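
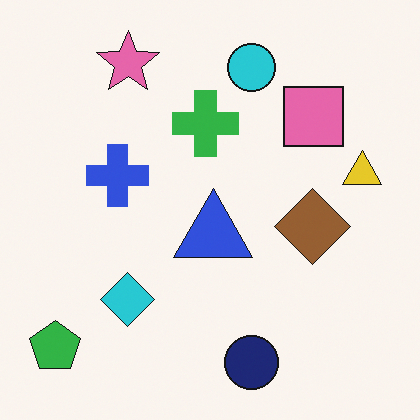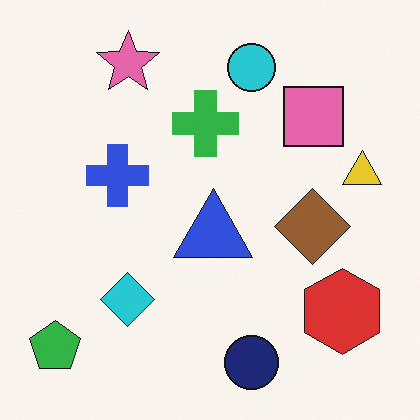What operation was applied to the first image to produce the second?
Overlaid with an additional red hexagon.

A red hexagon appears in the second image that is absent from the first.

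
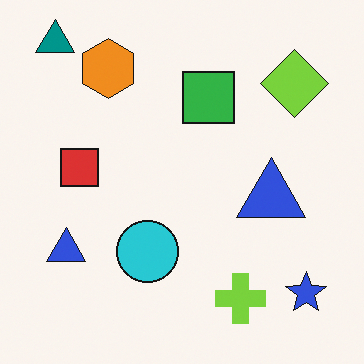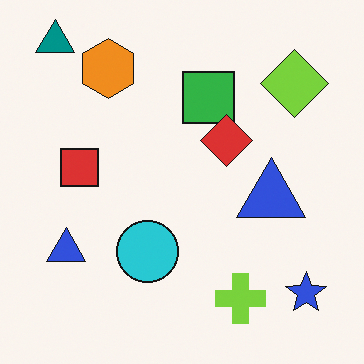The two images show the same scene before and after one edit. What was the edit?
The image was overlaid with an additional red diamond.

A red diamond appears in the second image that is absent from the first.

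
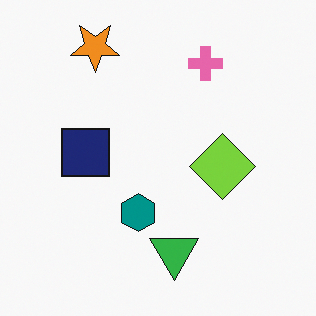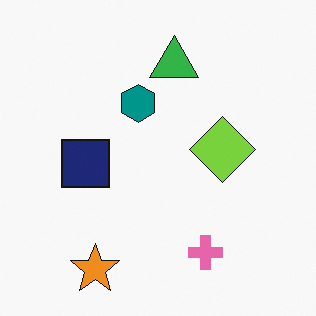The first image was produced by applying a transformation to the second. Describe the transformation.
It was flipped vertically (top ↔ bottom).

The orange star is in the bottom-left of the second image and the top-left of the first — shapes on opposite sides of the horizontal midline have swapped in a mirror flip.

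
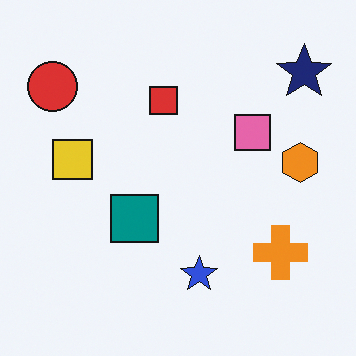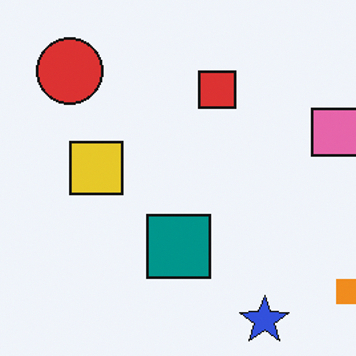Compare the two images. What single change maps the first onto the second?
The second image is the first cropped to a modestly smaller region and rescaled.

The visible shapes are larger and the field of view is narrower; shapes near the original edges may be partly or wholly outside the frame — a crop-and-rescale.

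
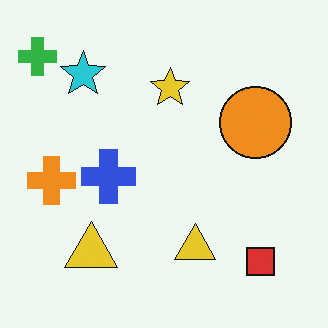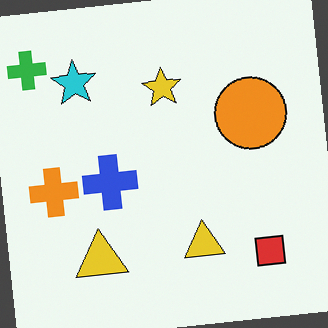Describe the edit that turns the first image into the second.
This is the original image rotated counter-clockwise by a slight angle.

Every shape is tilted by the same angle and the image corners show triangular fill wedges — a whole-image rotation by a non-right angle.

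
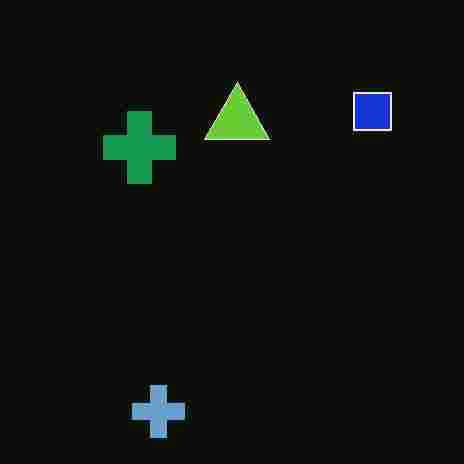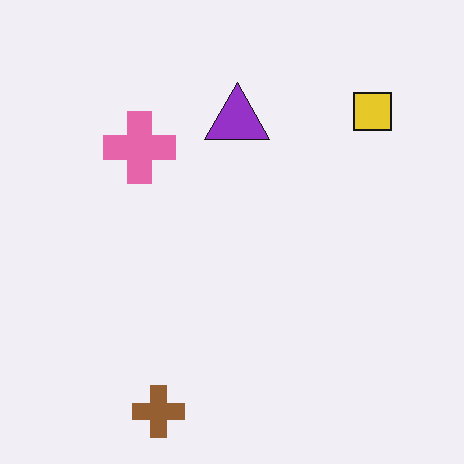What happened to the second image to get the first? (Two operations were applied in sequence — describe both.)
Degraded with heavy JPEG compression, then color-inverted (negative).

Blocky 8×8 compression artifacts appear around shape edges and the flat background shows ringing — characteristic JPEG degradation. The light background has become dark and every shape's color is its complement — a photographic negative.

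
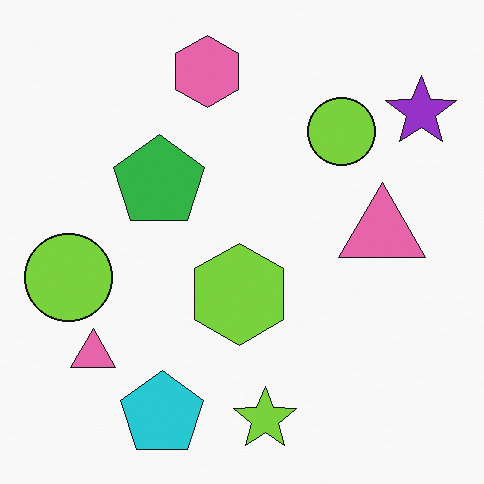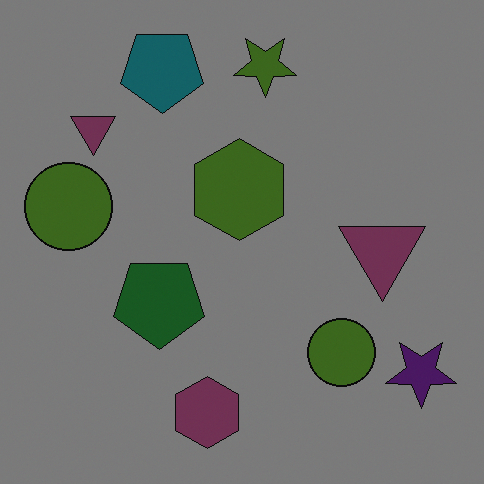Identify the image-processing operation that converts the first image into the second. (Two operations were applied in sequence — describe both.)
The second image is the first flipped vertically (top ↔ bottom), then darkened a lot.

The lime star is in the bottom of the first image and the top of the second — shapes on opposite sides of the horizontal midline have swapped in a mirror flip. Every pixel — background and shapes alike — is uniformly darkened.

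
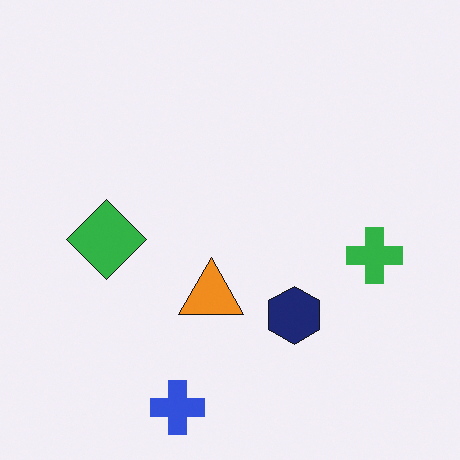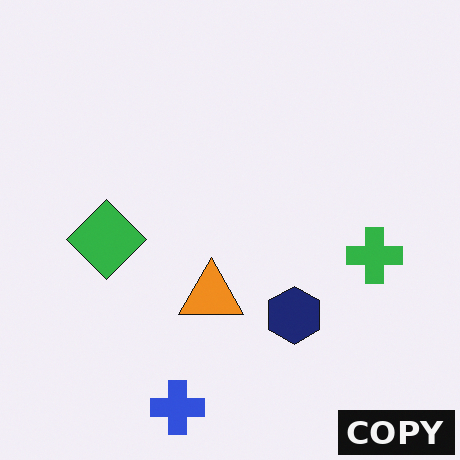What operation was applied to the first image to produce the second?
The image was watermarked with the text "COPY" in the lower-right corner.

A dark label reading "COPY" appears in the lower-right corner.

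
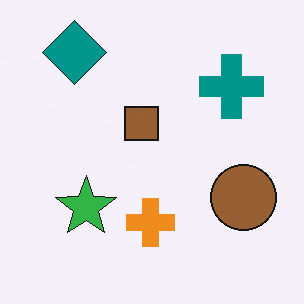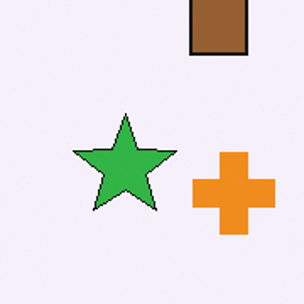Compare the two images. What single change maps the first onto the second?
Cropped tightly and scaled back up.

The visible shapes are larger and the field of view is narrower; shapes near the original edges may be partly or wholly outside the frame — a crop-and-rescale.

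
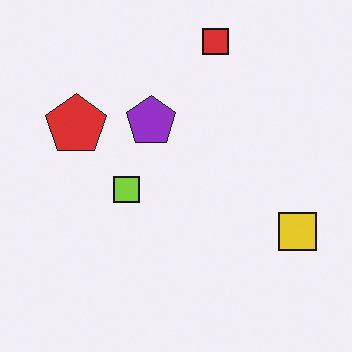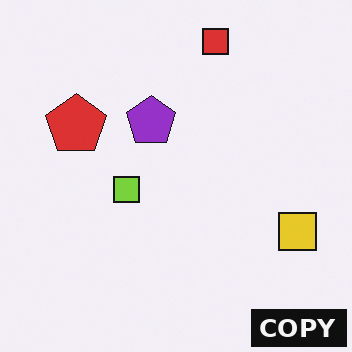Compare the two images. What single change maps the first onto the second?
The image was watermarked with the text "COPY" in the lower-right corner.

A dark label reading "COPY" appears in the lower-right corner.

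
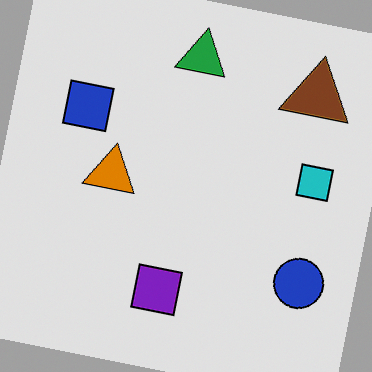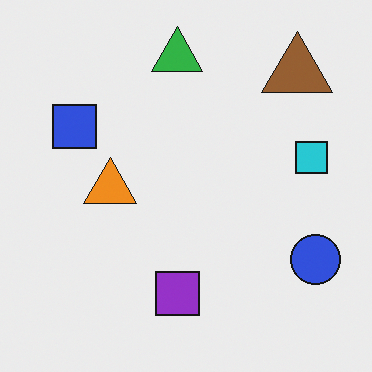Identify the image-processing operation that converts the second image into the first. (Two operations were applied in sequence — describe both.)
This is the original image rotated clockwise by a slight angle, then moderately posterized.

Every shape is tilted by the same angle and the image corners show triangular fill wedges — a whole-image rotation by a non-right angle. Each flat color has snapped to a coarser quantized level — most visibly, the near-white background has dropped to a flat grey.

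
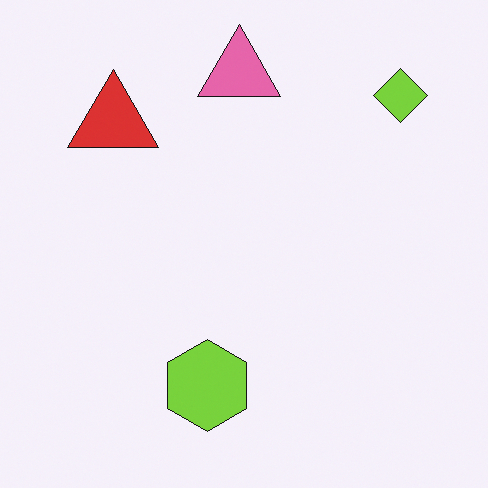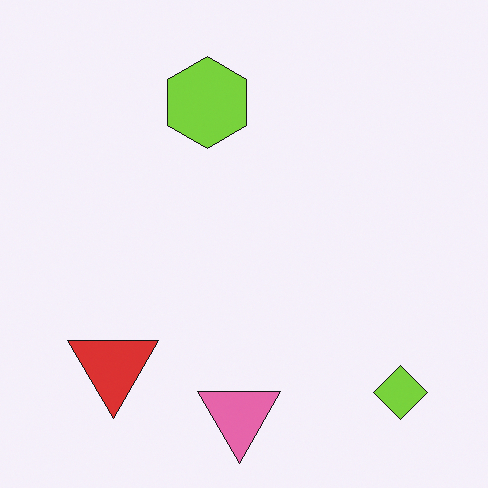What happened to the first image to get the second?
The transformation is: flipped vertically (top ↔ bottom).

The pink triangle is in the top of the first image and the bottom of the second — shapes on opposite sides of the horizontal midline have swapped in a mirror flip.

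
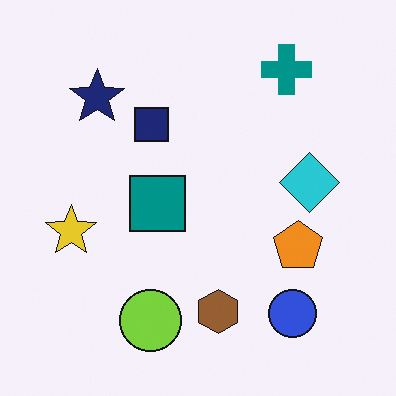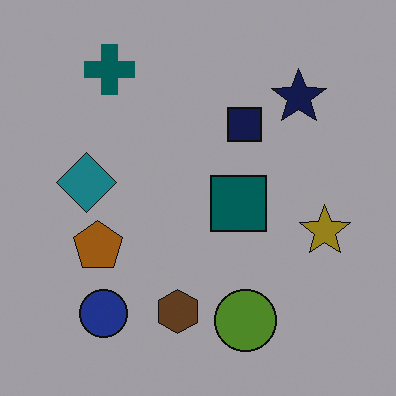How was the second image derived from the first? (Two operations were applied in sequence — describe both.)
This is the original image noticeably darkened, then flipped horizontally (left ↔ right).

Every pixel — background and shapes alike — is uniformly darkened. The yellow star is in the left of the first image and the right of the second — shapes on opposite sides of the vertical midline have swapped in a mirror flip.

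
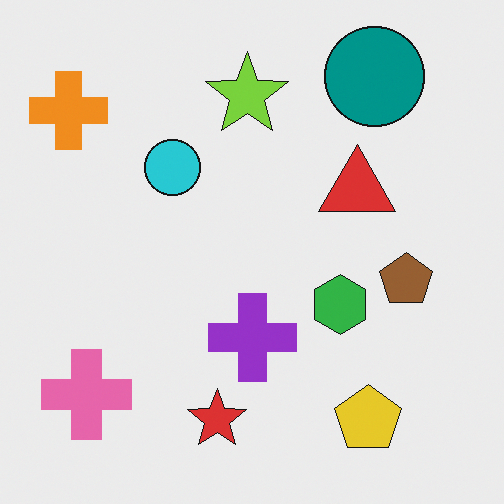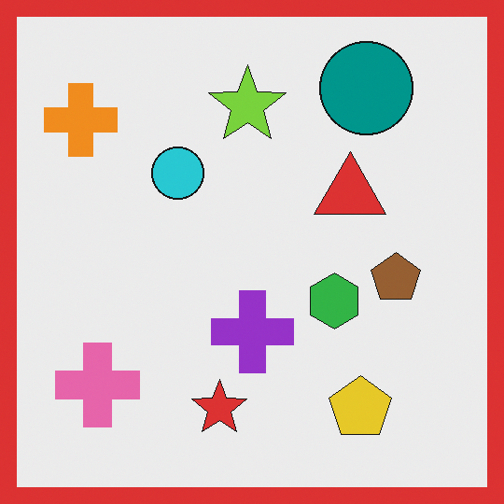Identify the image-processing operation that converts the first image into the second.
It was framed with a red border.

A solid red frame runs around the edge of the second image, with the content slightly shrunk inside it.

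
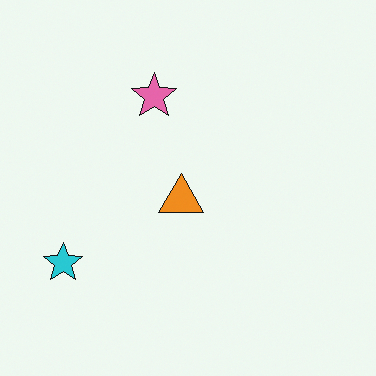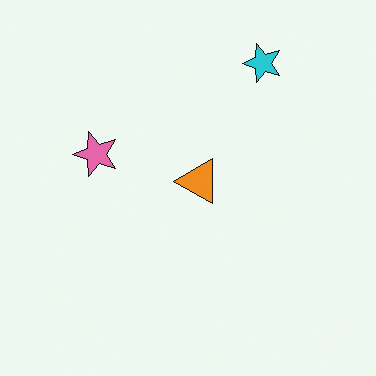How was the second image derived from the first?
This is the original image transposed (reflected across the top-left ↔ bottom-right diagonal).

Shapes have swapped their row and column positions — what was in the top-right is now in the bottom-left — a diagonal reflection.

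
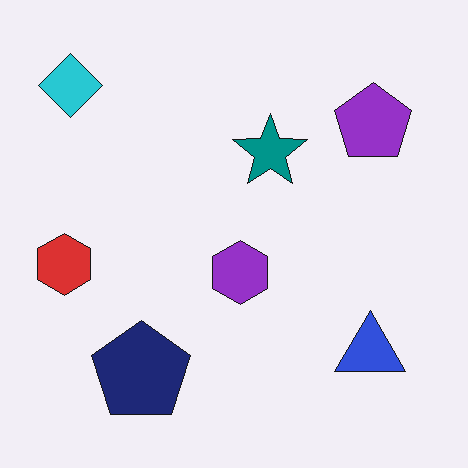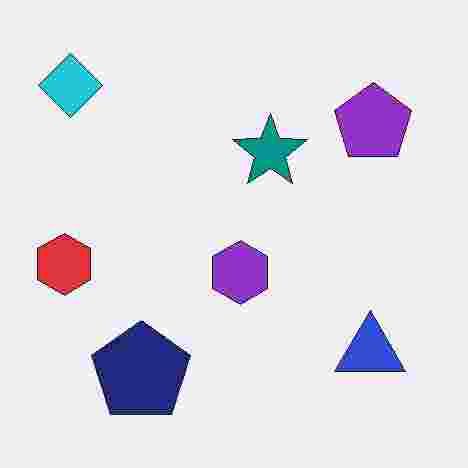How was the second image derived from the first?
The transformation is: heavily JPEG-compressed with obvious blocking artifacts.

Blocky 8×8 compression artifacts appear around shape edges and the flat background shows ringing — characteristic JPEG degradation.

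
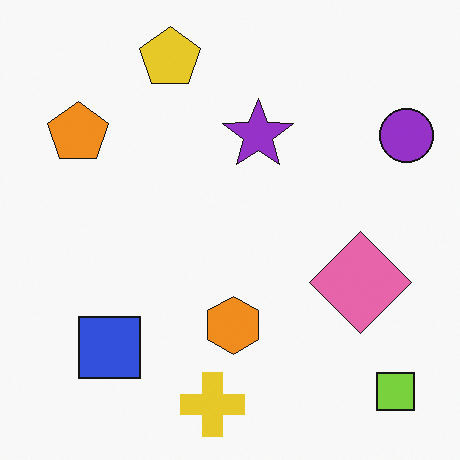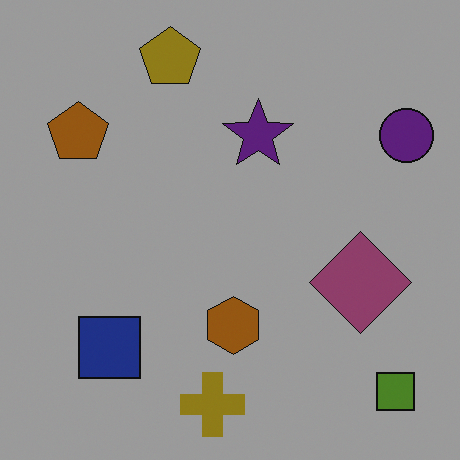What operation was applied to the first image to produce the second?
It was noticeably darkened.

Every pixel — background and shapes alike — is uniformly darkened.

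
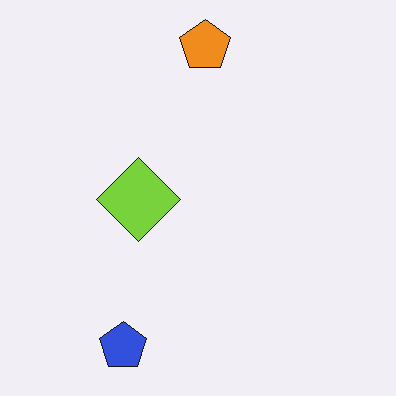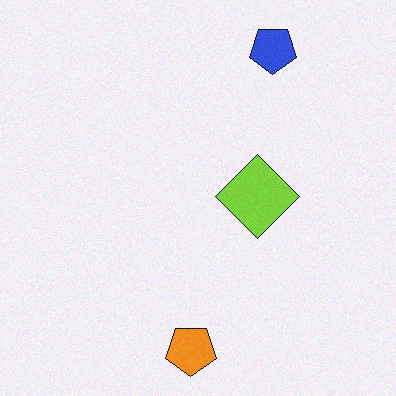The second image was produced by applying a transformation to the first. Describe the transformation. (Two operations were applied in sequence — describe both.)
The image was degraded with light additive noise, then rotated 180°.

Random speckle covers the whole image, including the flat background. The blue pentagon sits in the bottom-left of the first image and the top-right of the second — consistent with a whole-image 180° rotation.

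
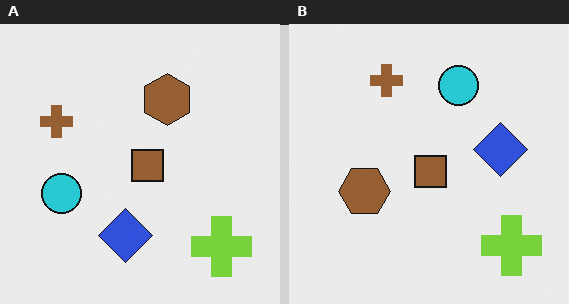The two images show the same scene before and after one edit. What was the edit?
The image was transposed (reflected across the top-left ↔ bottom-right diagonal).

Shapes have swapped their row and column positions — what was in the top-right is now in the bottom-left — a diagonal reflection.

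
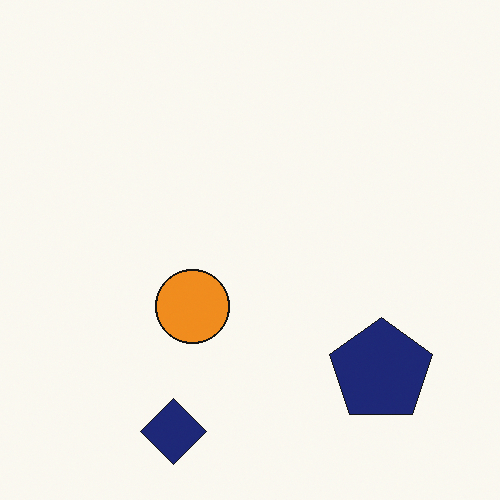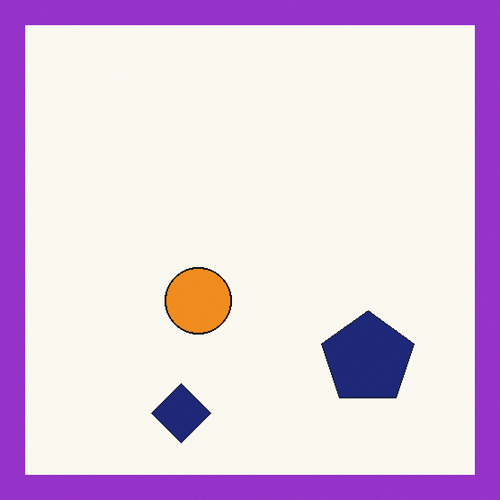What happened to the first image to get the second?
It was framed with a purple border.

A solid purple frame runs around the edge of the second image, with the content slightly shrunk inside it.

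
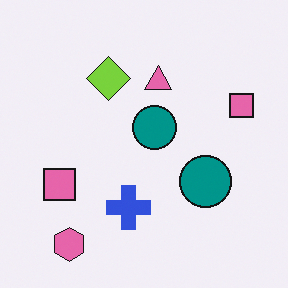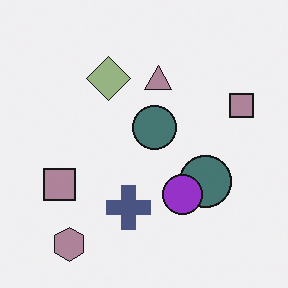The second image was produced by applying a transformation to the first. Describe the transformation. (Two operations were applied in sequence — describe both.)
This is the original image made much more muted (saturation change), then overlaid with an additional purple circle.

All colors are more muted and greyish — a global saturation change. A purple circle appears in the second image that is absent from the first.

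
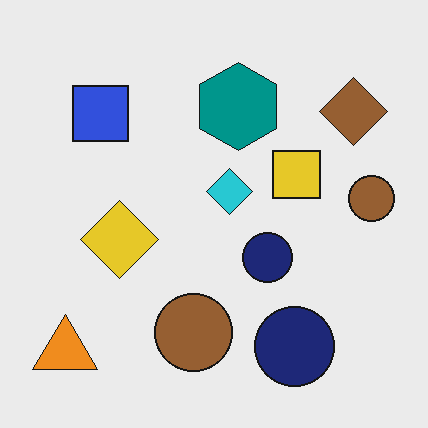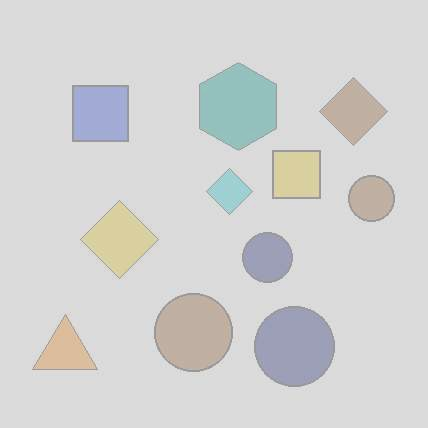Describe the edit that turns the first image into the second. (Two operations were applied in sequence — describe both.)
It was degraded with heavy JPEG compression, then washed out (contrast reduced).

Blocky 8×8 compression artifacts appear around shape edges and the flat background shows ringing — characteristic JPEG degradation. Tones are pushed toward mid-grey across the whole image — a global contrast change.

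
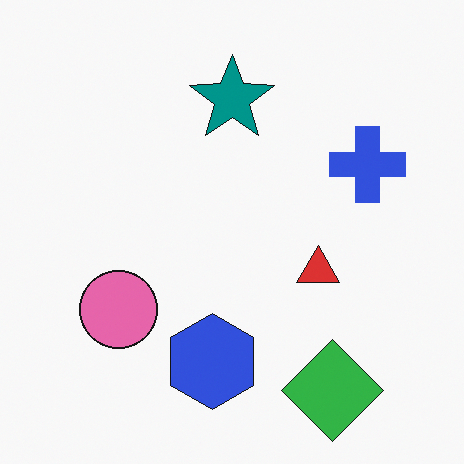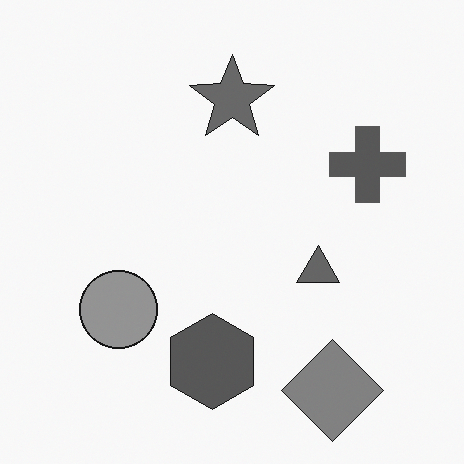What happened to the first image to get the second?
The image was converted to grayscale.

All color is removed — every shape is now a shade of grey.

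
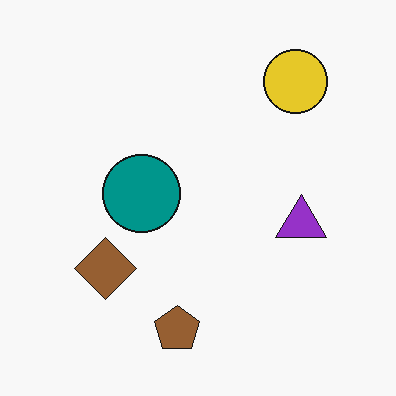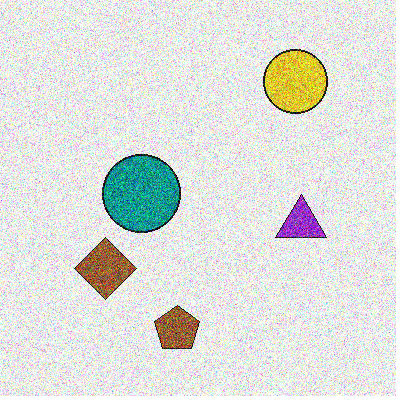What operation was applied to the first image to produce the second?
The transformation is: degraded with a thick layer of grain.

Random speckle covers the whole image, including the flat background.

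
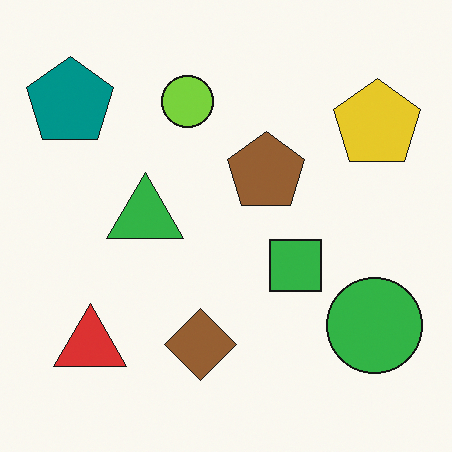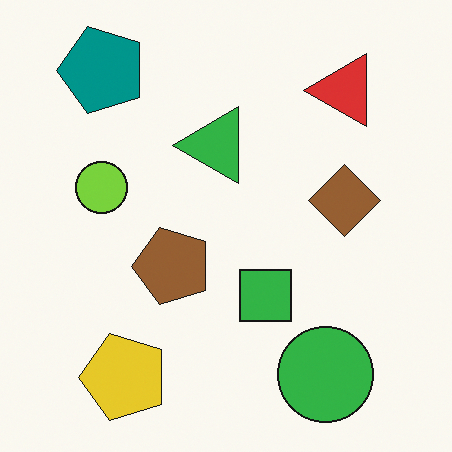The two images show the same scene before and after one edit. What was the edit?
The image was transposed (reflected across the top-left ↔ bottom-right diagonal).

Shapes have swapped their row and column positions — what was in the top-right is now in the bottom-left — a diagonal reflection.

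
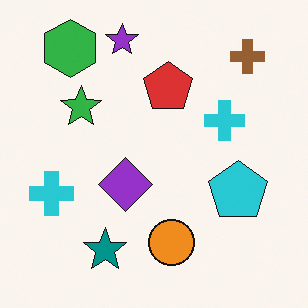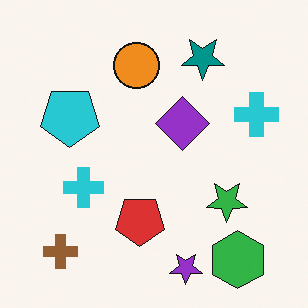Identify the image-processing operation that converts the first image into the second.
The second image is the first rotated 180°.

The green hexagon sits in the top-left of the first image and the bottom-right of the second — consistent with a whole-image 180° rotation.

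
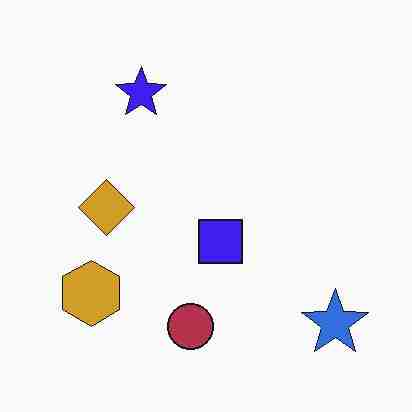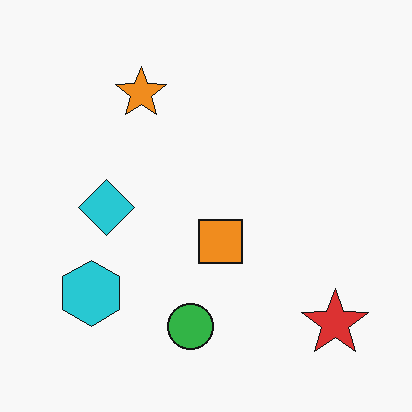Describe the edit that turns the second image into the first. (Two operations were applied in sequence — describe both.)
Hue-shifted through roughly half the color wheel, then heavily JPEG-compressed with obvious blocking artifacts.

Every shape's color has rotated by the same amount around the hue wheel — a uniform hue shift. Blocky 8×8 compression artifacts appear around shape edges and the flat background shows ringing — characteristic JPEG degradation.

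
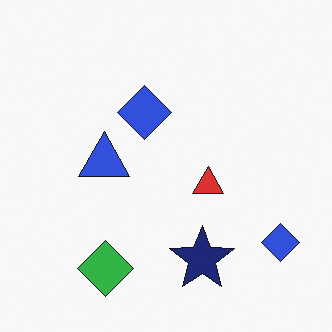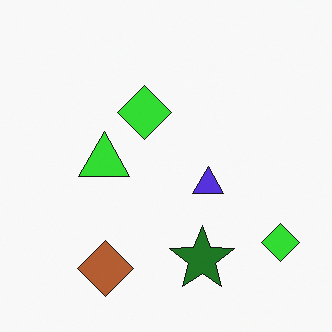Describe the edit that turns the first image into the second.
The second image is the first hue-shifted by a large amount.

Every shape's color has rotated by the same amount around the hue wheel — a uniform hue shift.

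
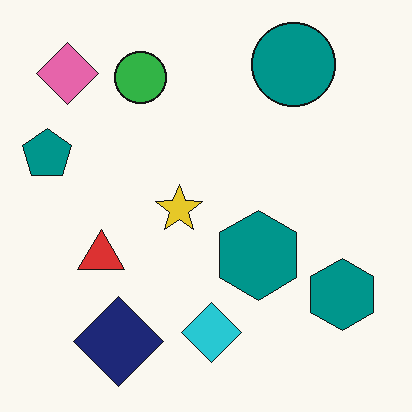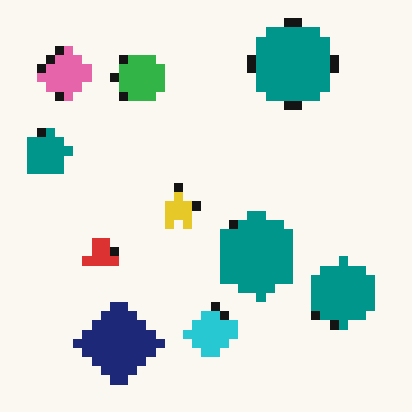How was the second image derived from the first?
The second image is the first heavily pixelated into large blocks.

Shapes are reduced to large square blocks; fine edges and outlines are lost — a downscale-then-upscale (mosaic) effect.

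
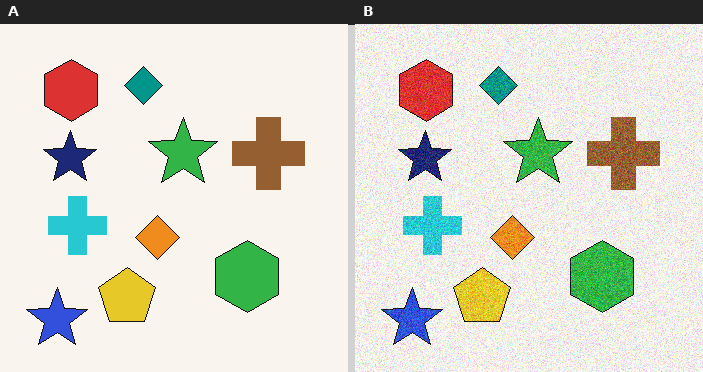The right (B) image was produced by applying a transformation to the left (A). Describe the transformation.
The right (B) image is the left (A) degraded with visible gaussian noise.

Random speckle covers the whole image, including the flat background.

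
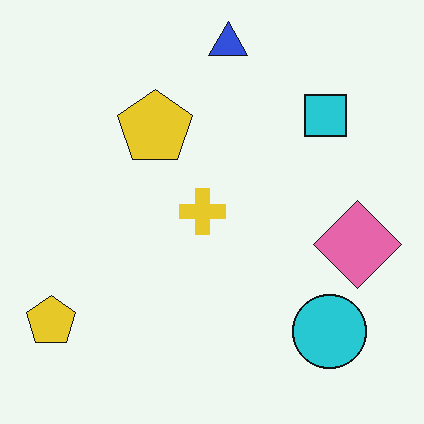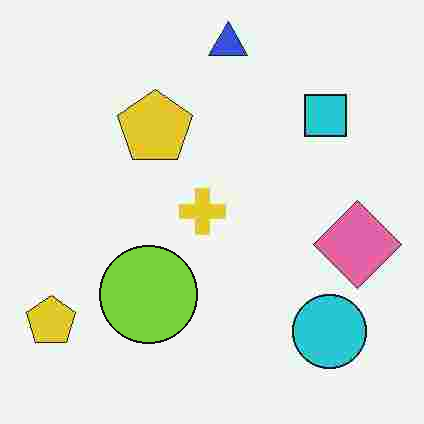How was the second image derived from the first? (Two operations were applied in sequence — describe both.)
It was heavily JPEG-compressed with obvious blocking artifacts, then overlaid with an additional lime circle.

Blocky 8×8 compression artifacts appear around shape edges and the flat background shows ringing — characteristic JPEG degradation. A lime circle appears in the second image that is absent from the first.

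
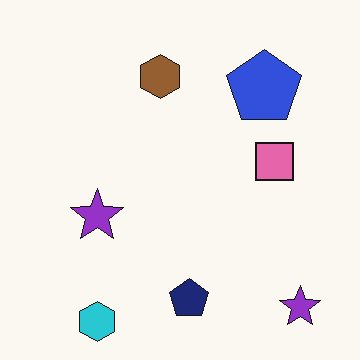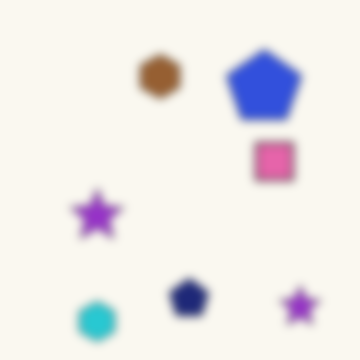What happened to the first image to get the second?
The transformation is: moderately blurred.

Shape edges and outlines are uniformly softened across the whole image.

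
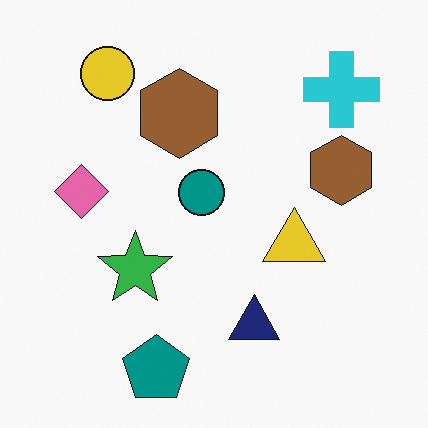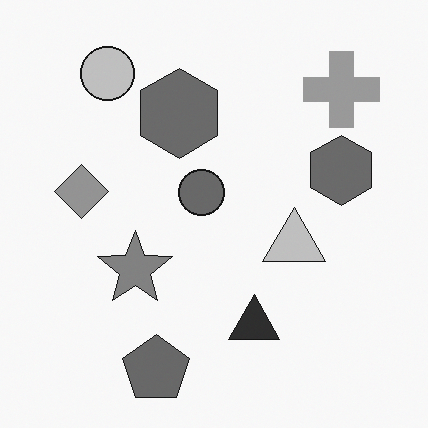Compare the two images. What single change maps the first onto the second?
The image was converted to grayscale.

All color is removed — every shape is now a shade of grey.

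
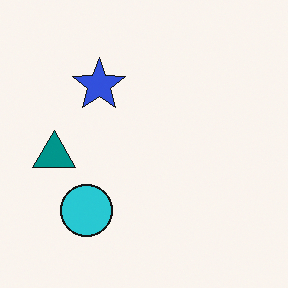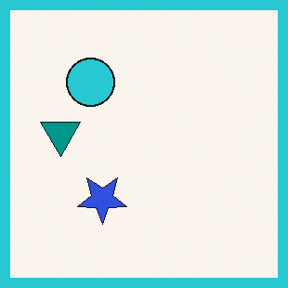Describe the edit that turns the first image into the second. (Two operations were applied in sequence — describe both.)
It was flipped vertically (top ↔ bottom), then framed with a cyan border.

The cyan circle is in the bottom-left of the first image and the top-left of the second — shapes on opposite sides of the horizontal midline have swapped in a mirror flip. A solid cyan frame runs around the edge of the second image, with the content slightly shrunk inside it.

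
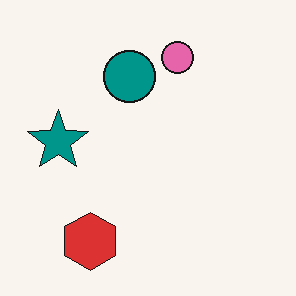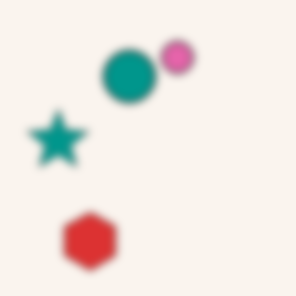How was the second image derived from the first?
Moderately blurred.

Shape edges and outlines are uniformly softened across the whole image.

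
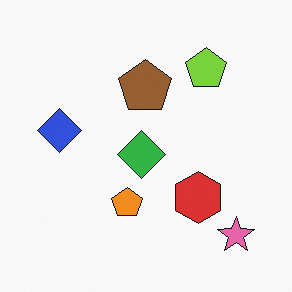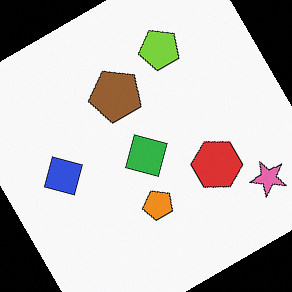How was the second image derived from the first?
Rotated counter-clockwise by a large amount — several tens of degrees.

Every shape is tilted by the same angle and the image corners show triangular fill wedges — a whole-image rotation by a non-right angle.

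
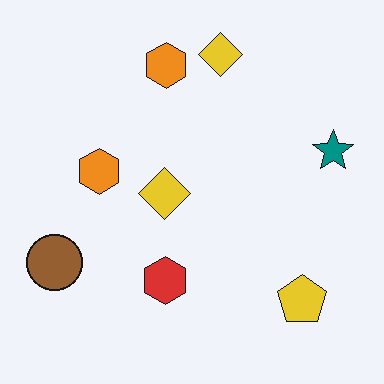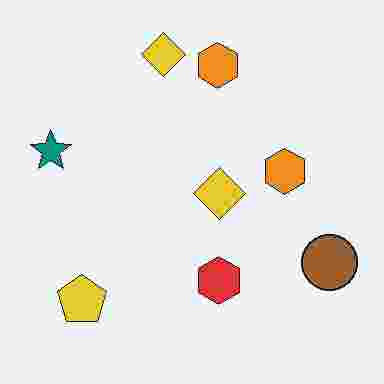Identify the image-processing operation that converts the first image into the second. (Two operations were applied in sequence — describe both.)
This is the original image flipped horizontally (left ↔ right), then degraded with heavy JPEG compression.

The teal star is in the right of the first image and the left of the second — shapes on opposite sides of the vertical midline have swapped in a mirror flip. Blocky 8×8 compression artifacts appear around shape edges and the flat background shows ringing — characteristic JPEG degradation.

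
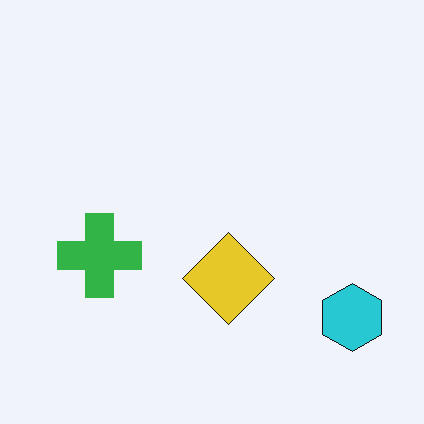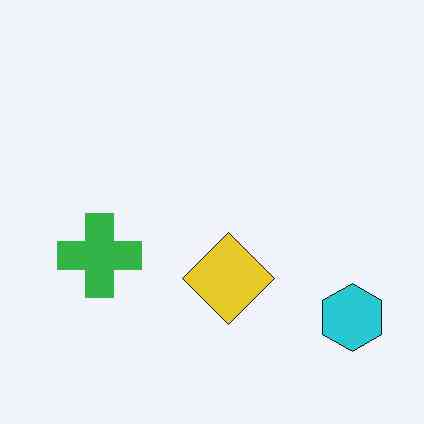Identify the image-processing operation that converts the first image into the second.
This is the original image given moderate JPEG compression.

Blocky 8×8 compression artifacts appear around shape edges and the flat background shows ringing — characteristic JPEG degradation.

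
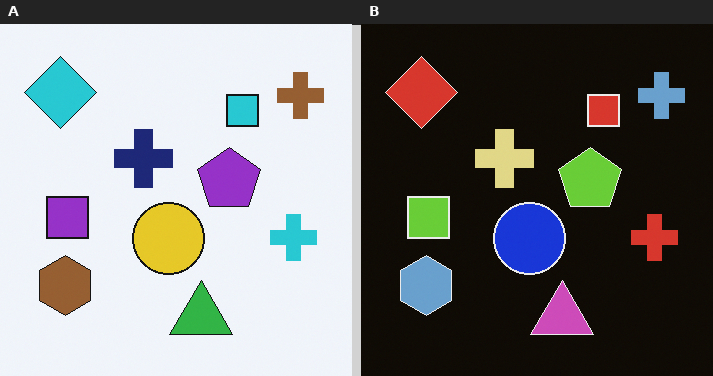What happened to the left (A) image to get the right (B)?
The transformation is: color-inverted (negative).

The light background has become dark and every shape's color is its complement — a photographic negative.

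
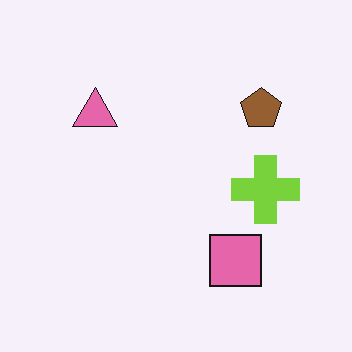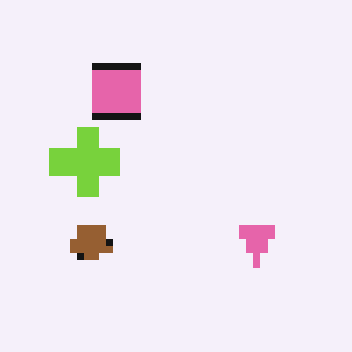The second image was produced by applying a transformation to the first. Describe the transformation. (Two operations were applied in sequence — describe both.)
It was pixelated into visible square blocks, then rotated 180°.

Shapes are reduced to large square blocks; fine edges and outlines are lost — a downscale-then-upscale (mosaic) effect. The brown pentagon sits in the top-right of the first image and the bottom-left of the second — consistent with a whole-image 180° rotation.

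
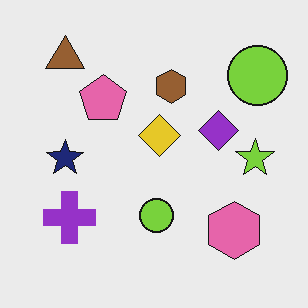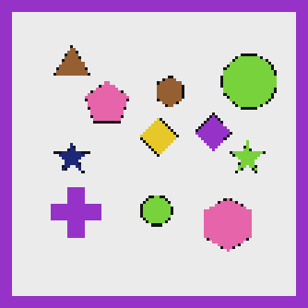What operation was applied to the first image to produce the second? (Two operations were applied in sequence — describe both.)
The image was lightly pixelated (a mild mosaic effect), then framed with a purple border.

Shapes are reduced to large square blocks; fine edges and outlines are lost — a downscale-then-upscale (mosaic) effect. A solid purple frame runs around the edge of the second image, with the content slightly shrunk inside it.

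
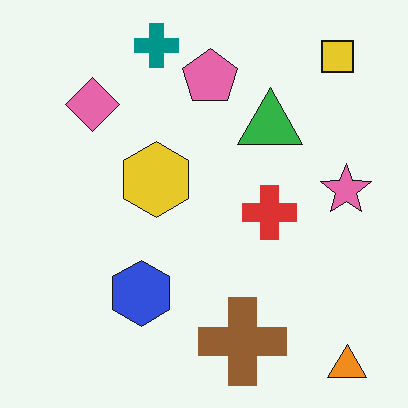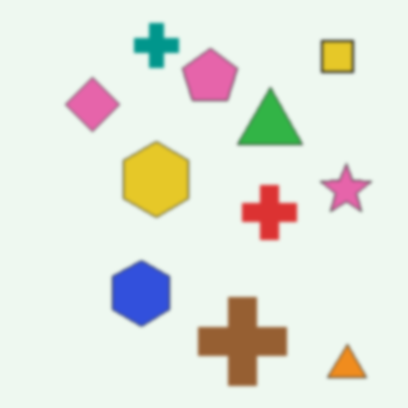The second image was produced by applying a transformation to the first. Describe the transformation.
It was lightly blurred.

Shape edges and outlines are uniformly softened across the whole image.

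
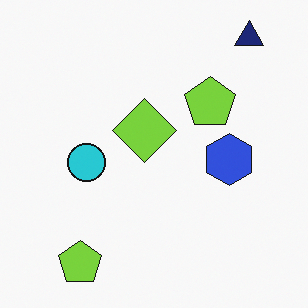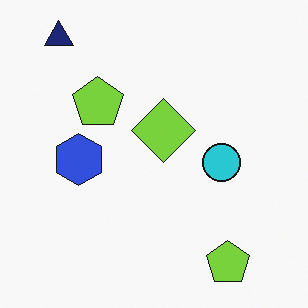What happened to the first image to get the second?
It was flipped horizontally (left ↔ right).

The navy triangle is in the top-right of the first image and the top-left of the second — shapes on opposite sides of the vertical midline have swapped in a mirror flip.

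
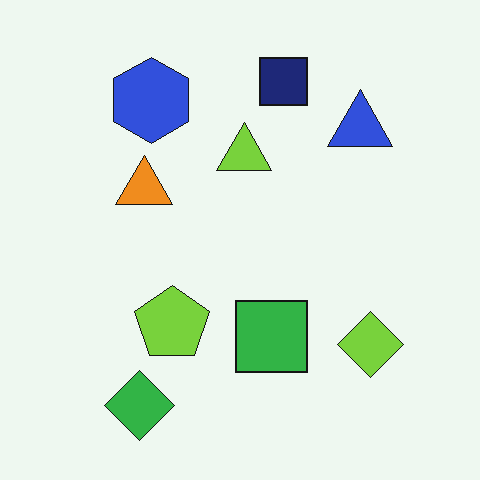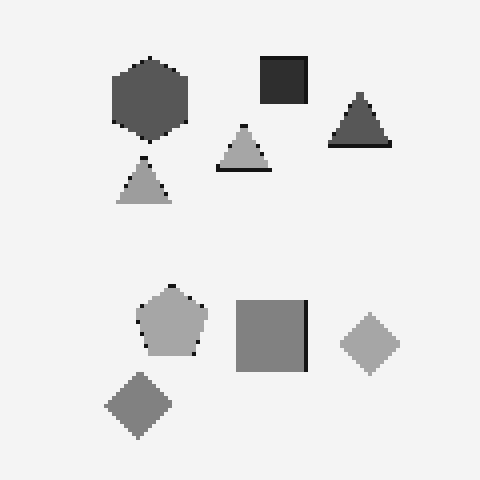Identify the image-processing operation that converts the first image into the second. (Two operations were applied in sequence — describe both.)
The second image is the first converted to grayscale, then lightly pixelated (a mild mosaic effect).

All color is removed — every shape is now a shade of grey. Shapes are reduced to large square blocks; fine edges and outlines are lost — a downscale-then-upscale (mosaic) effect.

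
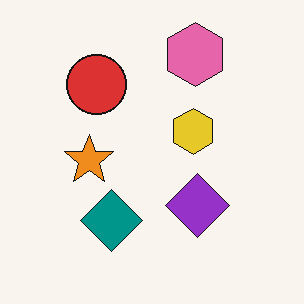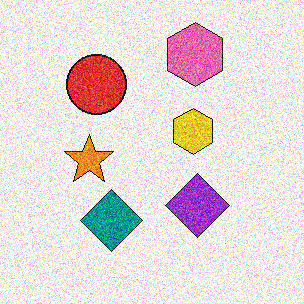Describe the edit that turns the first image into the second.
The image was degraded with heavy additive noise.

Random speckle covers the whole image, including the flat background.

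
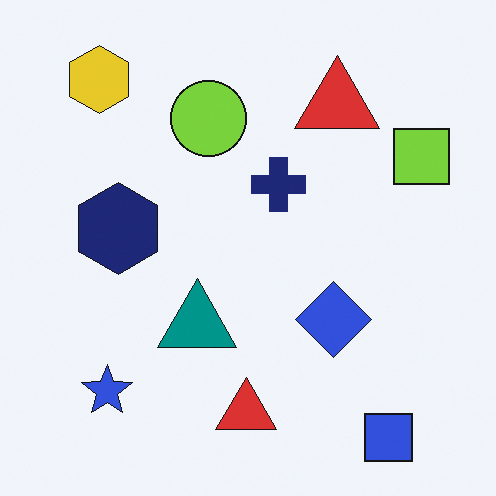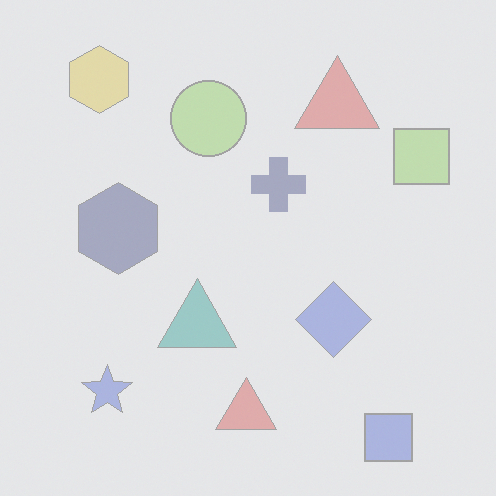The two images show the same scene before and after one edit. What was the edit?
The transformation is: given much lower contrast.

Tones are pushed toward mid-grey across the whole image — a global contrast change.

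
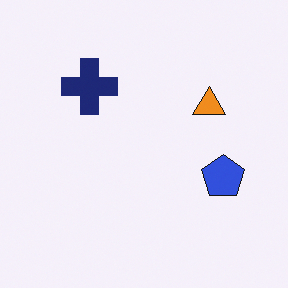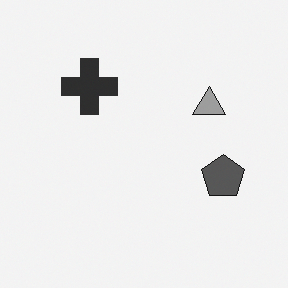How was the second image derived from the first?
The second image is the first converted to grayscale.

All color is removed — every shape is now a shade of grey.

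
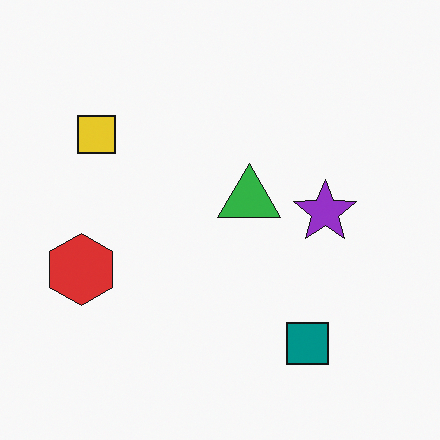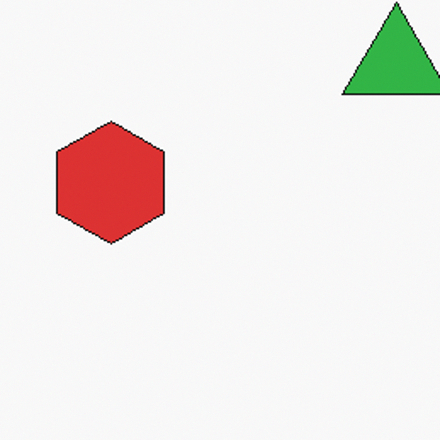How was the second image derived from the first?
This is the original image cropped to a noticeably smaller region and rescaled.

The visible shapes are larger and the field of view is narrower; shapes near the original edges may be partly or wholly outside the frame — a crop-and-rescale.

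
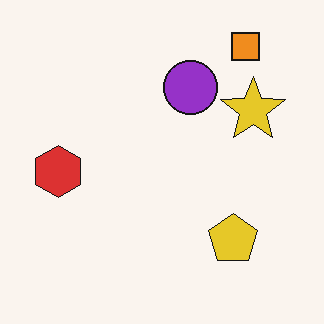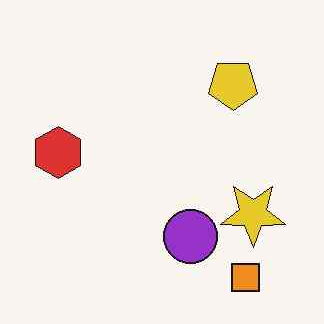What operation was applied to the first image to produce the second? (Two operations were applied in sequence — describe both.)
The image was JPEG-compressed with visible artifacts, then flipped vertically (top ↔ bottom).

Blocky 8×8 compression artifacts appear around shape edges and the flat background shows ringing — characteristic JPEG degradation. The orange square is in the top-right of the first image and the bottom-right of the second — shapes on opposite sides of the horizontal midline have swapped in a mirror flip.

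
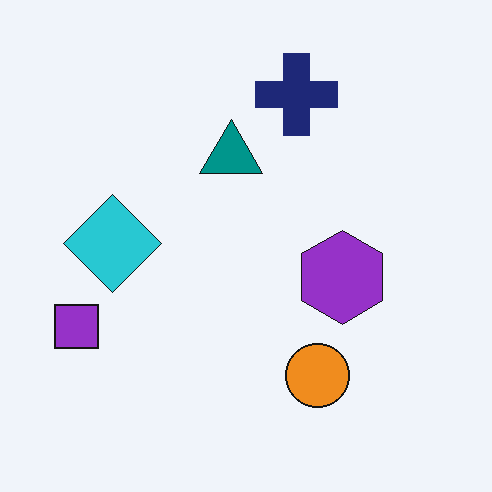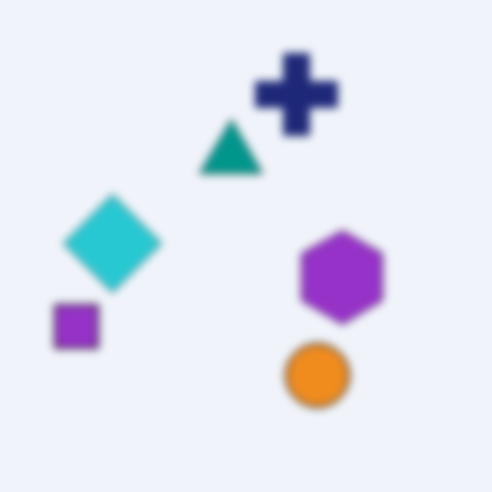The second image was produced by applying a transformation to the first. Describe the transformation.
The second image is the first moderately blurred.

Shape edges and outlines are uniformly softened across the whole image.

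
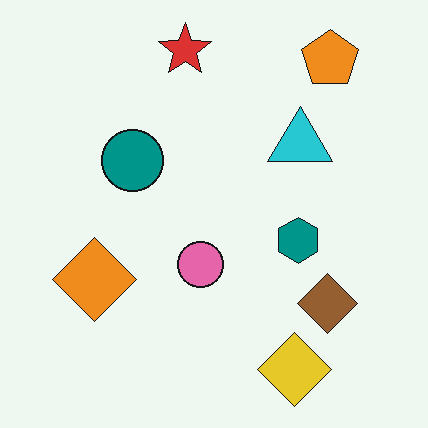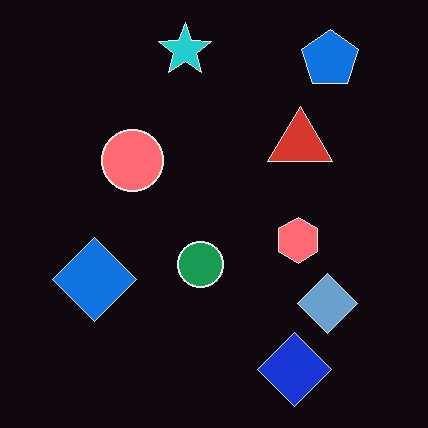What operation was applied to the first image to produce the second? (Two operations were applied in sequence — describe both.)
This is the original image given moderate JPEG compression, then color-inverted (negative).

Blocky 8×8 compression artifacts appear around shape edges and the flat background shows ringing — characteristic JPEG degradation. The light background has become dark and every shape's color is its complement — a photographic negative.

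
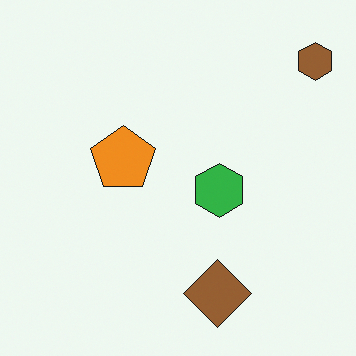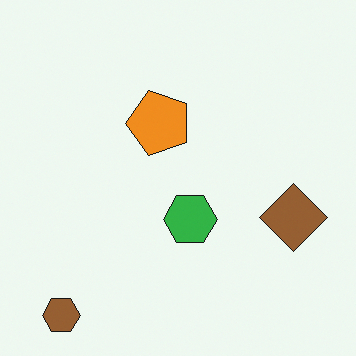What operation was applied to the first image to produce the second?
It was transposed (reflected across the top-left ↔ bottom-right diagonal).

Shapes have swapped their row and column positions — what was in the top-right is now in the bottom-left — a diagonal reflection.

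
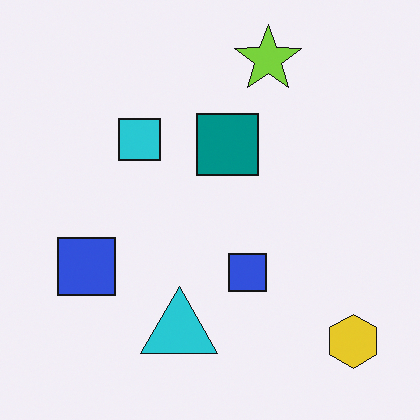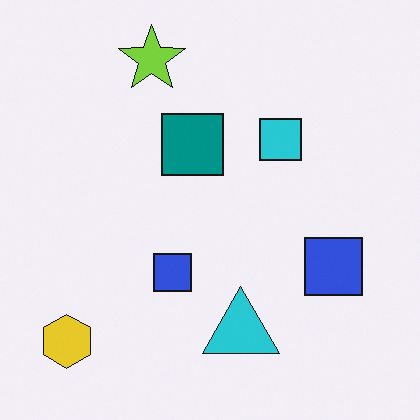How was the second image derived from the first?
This is the original image flipped horizontally (left ↔ right).

The yellow hexagon is in the bottom-right of the first image and the bottom-left of the second — shapes on opposite sides of the vertical midline have swapped in a mirror flip.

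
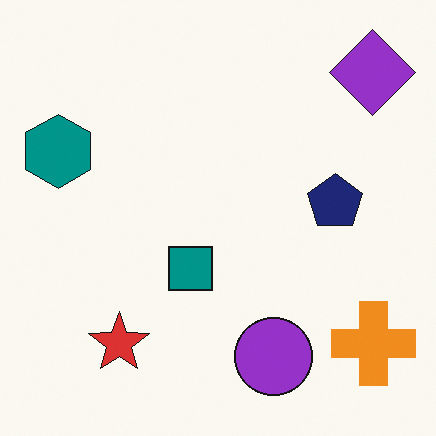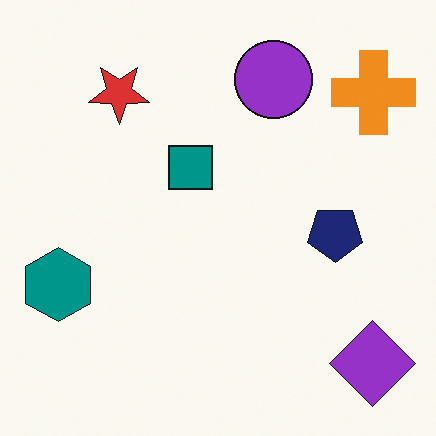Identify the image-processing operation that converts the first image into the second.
The second image is the first flipped vertically (top ↔ bottom).

The purple diamond is in the top-right of the first image and the bottom-right of the second — shapes on opposite sides of the horizontal midline have swapped in a mirror flip.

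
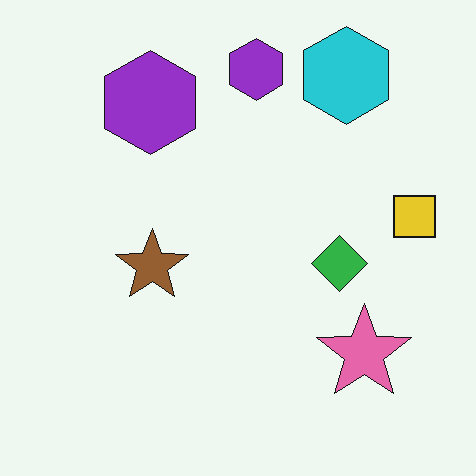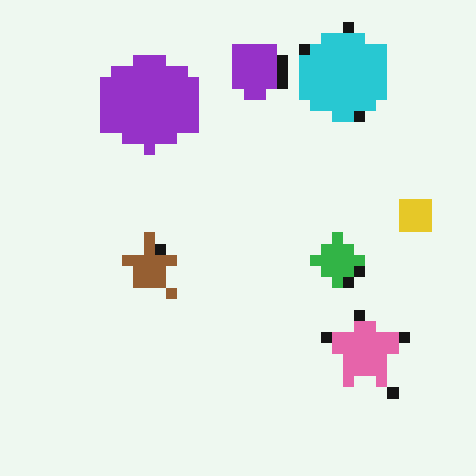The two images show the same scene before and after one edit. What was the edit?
The second image is the first heavily pixelated into large blocks.

Shapes are reduced to large square blocks; fine edges and outlines are lost — a downscale-then-upscale (mosaic) effect.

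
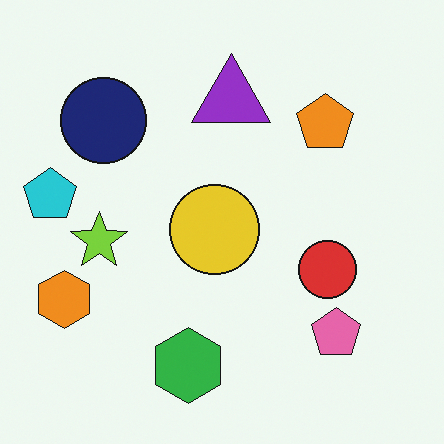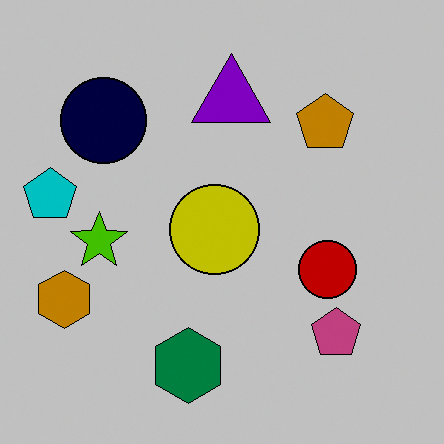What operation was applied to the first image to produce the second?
This is the original image aggressively posterized.

Each flat color has snapped to a coarser quantized level — most visibly, the near-white background has dropped to a flat grey.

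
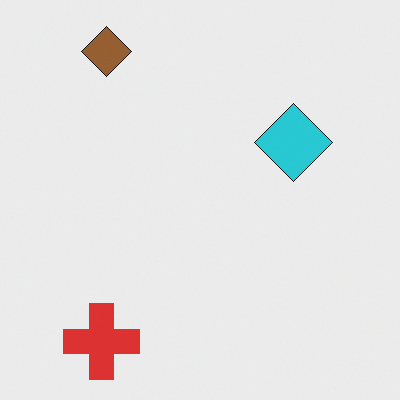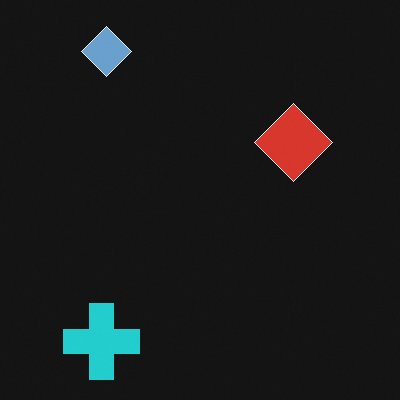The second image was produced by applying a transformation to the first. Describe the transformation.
The transformation is: color-inverted (negative).

The light background has become dark and every shape's color is its complement — a photographic negative.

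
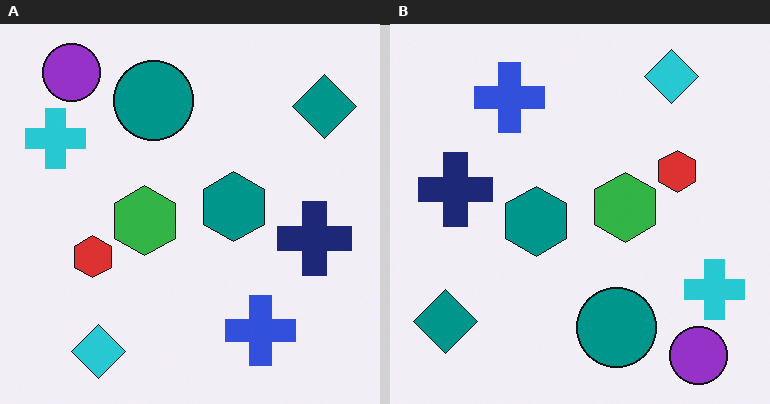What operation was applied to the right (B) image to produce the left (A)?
Rotated 180°.

The purple circle sits in the bottom-right of the right (B) image and the top-left of the left (A) — consistent with a whole-image 180° rotation.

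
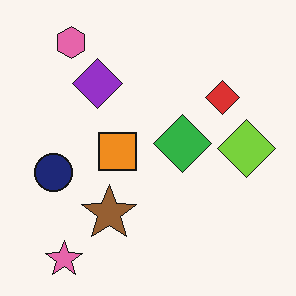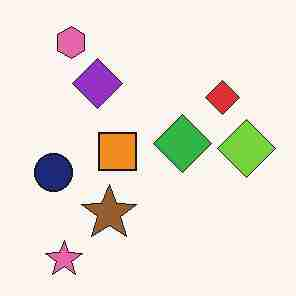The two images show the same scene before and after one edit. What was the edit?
The image was degraded with heavy JPEG compression.

Blocky 8×8 compression artifacts appear around shape edges and the flat background shows ringing — characteristic JPEG degradation.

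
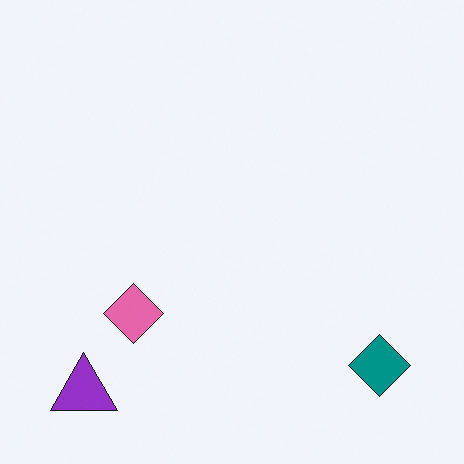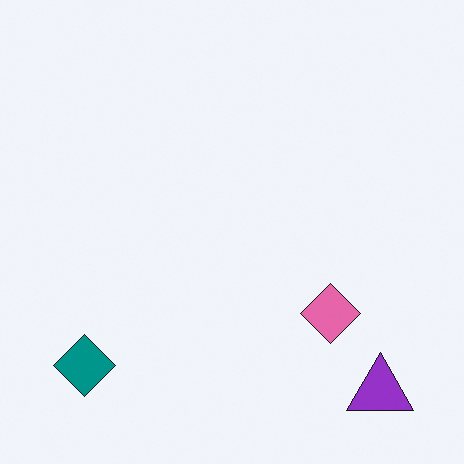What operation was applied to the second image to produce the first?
This is the original image flipped horizontally (left ↔ right).

The purple triangle is in the bottom-right of the second image and the bottom-left of the first — shapes on opposite sides of the vertical midline have swapped in a mirror flip.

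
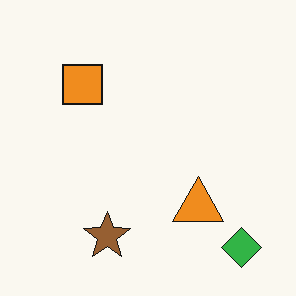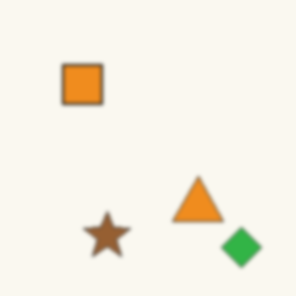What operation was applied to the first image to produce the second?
Slightly softened.

Shape edges and outlines are uniformly softened across the whole image.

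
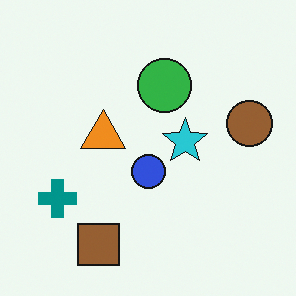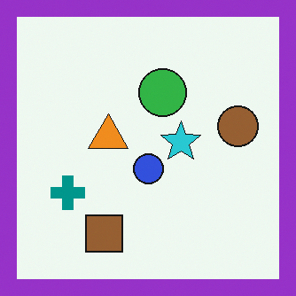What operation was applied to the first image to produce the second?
The transformation is: framed with a purple border.

A solid purple frame runs around the edge of the second image, with the content slightly shrunk inside it.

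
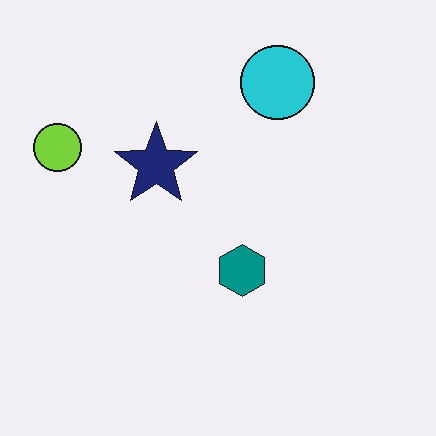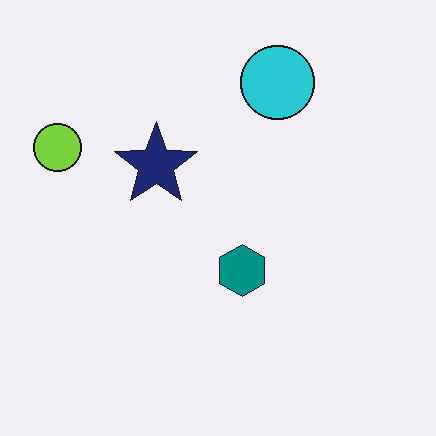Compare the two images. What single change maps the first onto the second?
JPEG-compressed with visible artifacts.

Blocky 8×8 compression artifacts appear around shape edges and the flat background shows ringing — characteristic JPEG degradation.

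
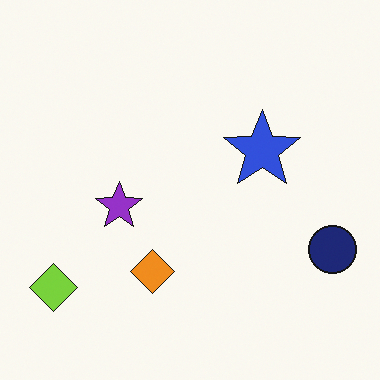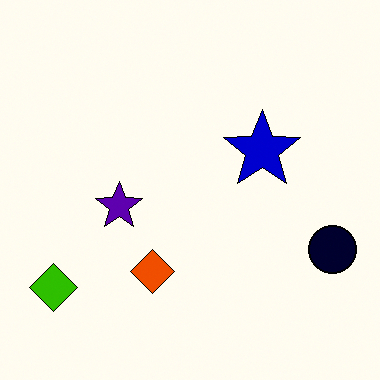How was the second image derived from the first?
This is the original image given much higher contrast.

Tones are pushed away from mid-grey across the whole image — a global contrast change.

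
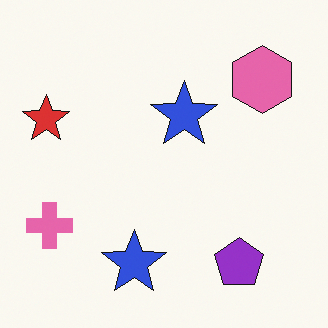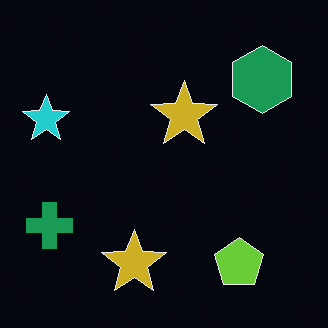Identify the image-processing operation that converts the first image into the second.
The image was color-inverted (negative).

The light background has become dark and every shape's color is its complement — a photographic negative.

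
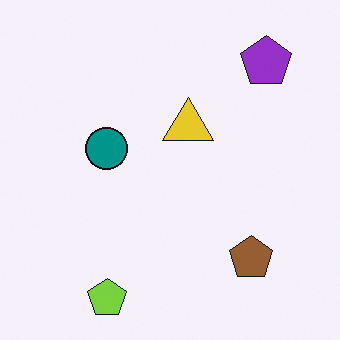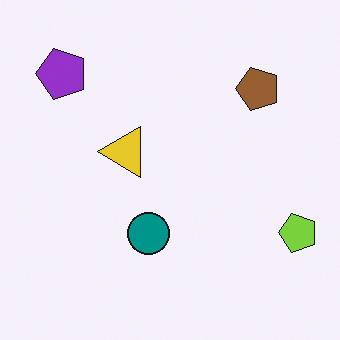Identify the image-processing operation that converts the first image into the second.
The second image is the first rotated 90° counter-clockwise.

The purple pentagon sits in the top-right of the first image and the top-left of the second — consistent with a whole-image 90° counter-clockwise rotation.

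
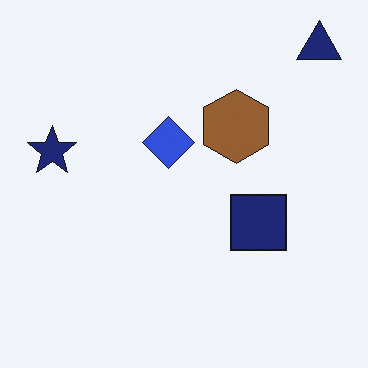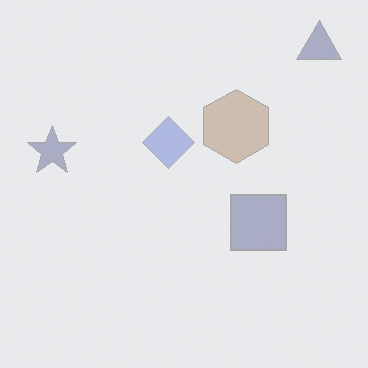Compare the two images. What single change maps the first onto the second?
This is the original image washed out (contrast reduced).

Tones are pushed toward mid-grey across the whole image — a global contrast change.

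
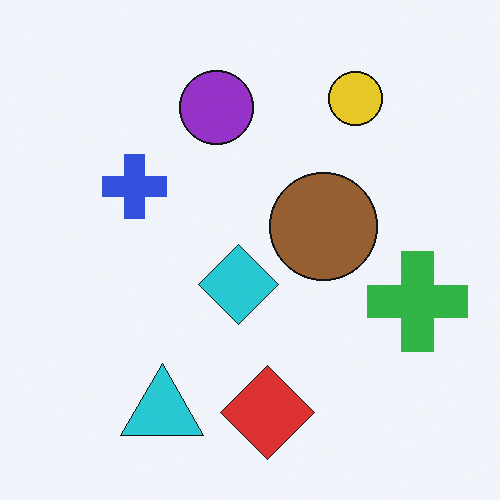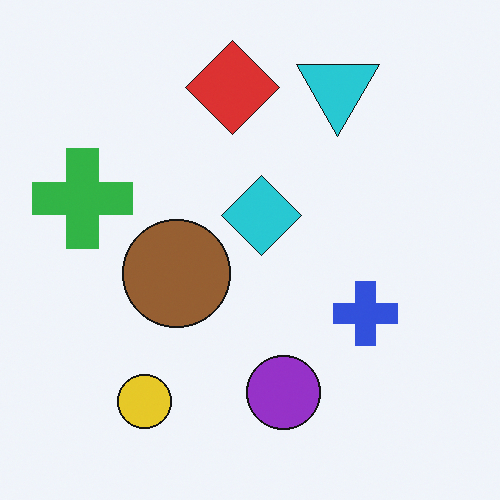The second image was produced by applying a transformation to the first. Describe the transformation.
The image was rotated 180°.

The yellow circle sits in the top-right of the first image and the bottom-left of the second — consistent with a whole-image 180° rotation.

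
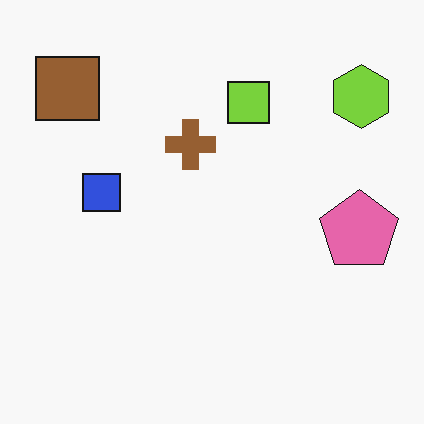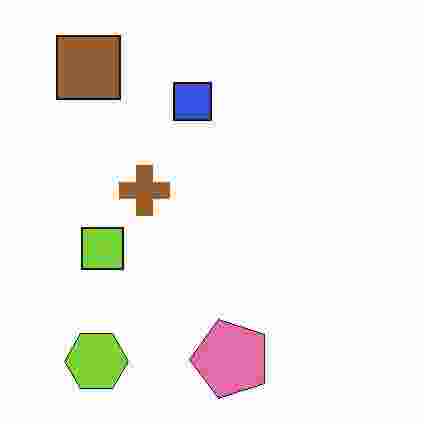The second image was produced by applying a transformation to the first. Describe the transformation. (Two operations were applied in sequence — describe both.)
This is the original image heavily JPEG-compressed with obvious blocking artifacts, then transposed (reflected across the top-left ↔ bottom-right diagonal).

Blocky 8×8 compression artifacts appear around shape edges and the flat background shows ringing — characteristic JPEG degradation. Shapes have swapped their row and column positions — what was in the top-right is now in the bottom-left — a diagonal reflection.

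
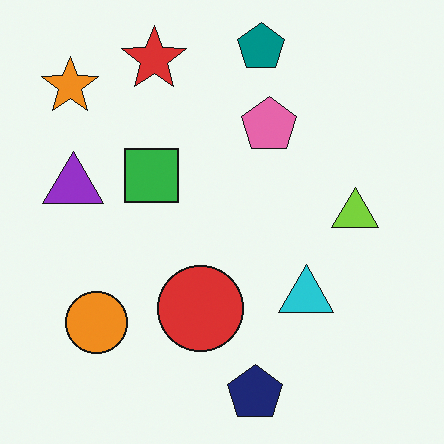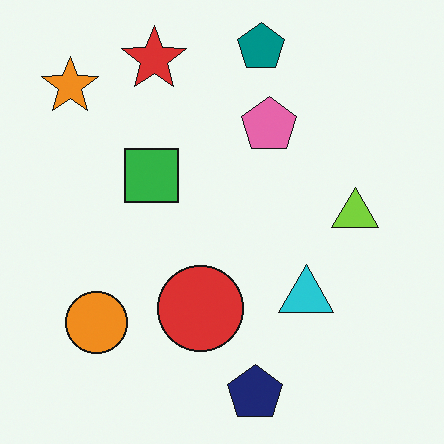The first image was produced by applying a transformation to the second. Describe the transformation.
This is the original image overlaid with an additional purple triangle.

A purple triangle appears in the first image that is absent from the second.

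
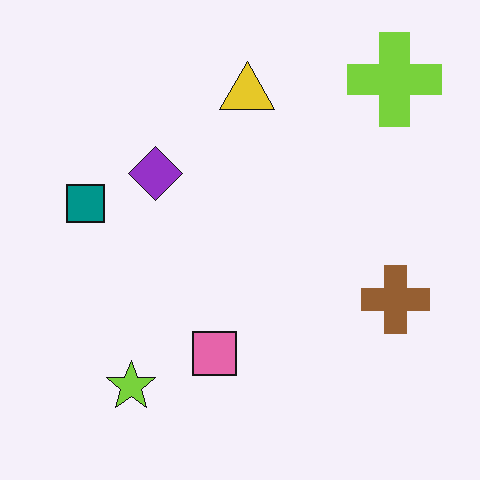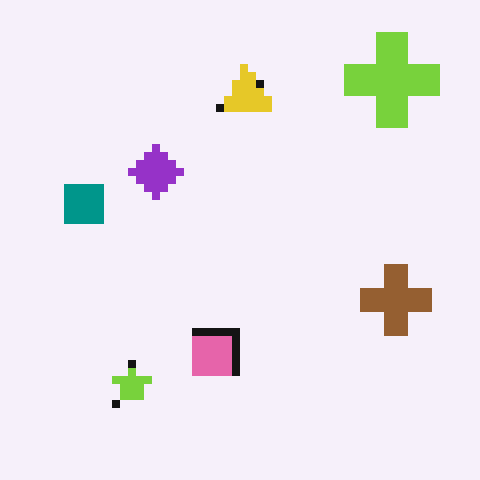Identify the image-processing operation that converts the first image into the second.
The transformation is: moderately pixelated.

Shapes are reduced to large square blocks; fine edges and outlines are lost — a downscale-then-upscale (mosaic) effect.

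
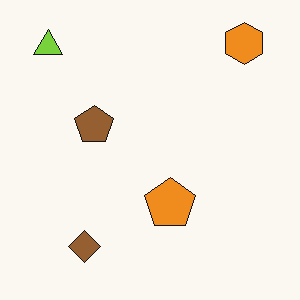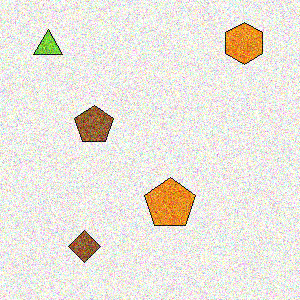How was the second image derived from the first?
Degraded with heavy additive noise.

Random speckle covers the whole image, including the flat background.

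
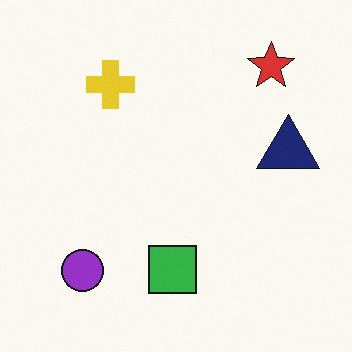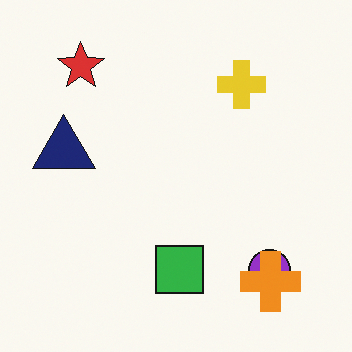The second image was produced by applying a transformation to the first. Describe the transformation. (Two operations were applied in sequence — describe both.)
The transformation is: flipped horizontally (left ↔ right), then overlaid with an additional orange cross.

The navy triangle is in the right of the first image and the left of the second — shapes on opposite sides of the vertical midline have swapped in a mirror flip. An orange cross appears in the second image that is absent from the first.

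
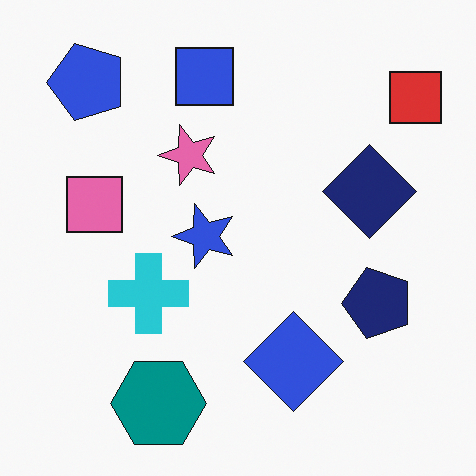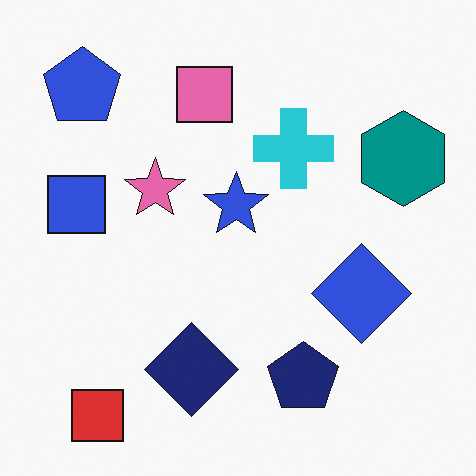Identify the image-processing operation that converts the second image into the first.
It was transposed (reflected across the top-left ↔ bottom-right diagonal).

Shapes have swapped their row and column positions — what was in the top-right is now in the bottom-left — a diagonal reflection.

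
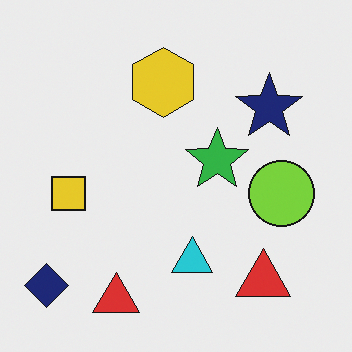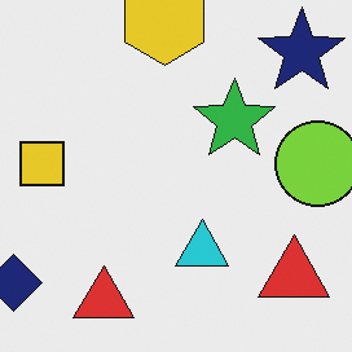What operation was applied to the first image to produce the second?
Cropped slightly and scaled back up.

The visible shapes are larger and the field of view is narrower; shapes near the original edges may be partly or wholly outside the frame — a crop-and-rescale.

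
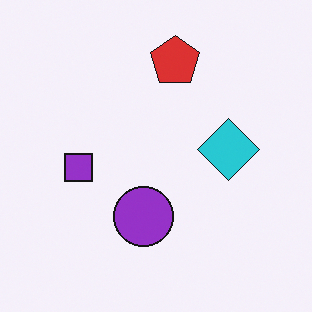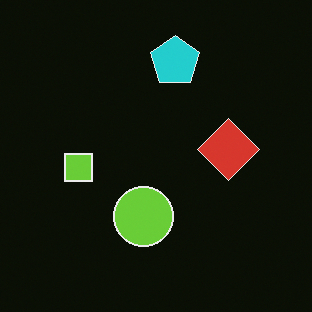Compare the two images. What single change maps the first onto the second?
Color-inverted (negative).

The light background has become dark and every shape's color is its complement — a photographic negative.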